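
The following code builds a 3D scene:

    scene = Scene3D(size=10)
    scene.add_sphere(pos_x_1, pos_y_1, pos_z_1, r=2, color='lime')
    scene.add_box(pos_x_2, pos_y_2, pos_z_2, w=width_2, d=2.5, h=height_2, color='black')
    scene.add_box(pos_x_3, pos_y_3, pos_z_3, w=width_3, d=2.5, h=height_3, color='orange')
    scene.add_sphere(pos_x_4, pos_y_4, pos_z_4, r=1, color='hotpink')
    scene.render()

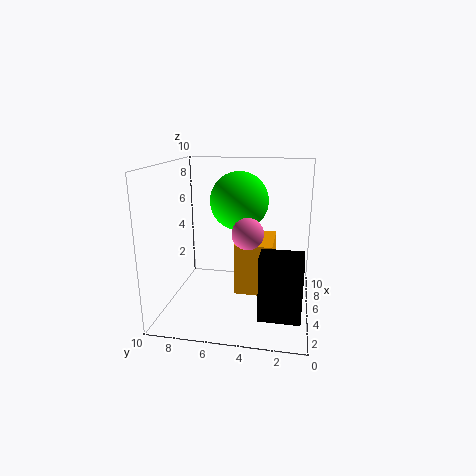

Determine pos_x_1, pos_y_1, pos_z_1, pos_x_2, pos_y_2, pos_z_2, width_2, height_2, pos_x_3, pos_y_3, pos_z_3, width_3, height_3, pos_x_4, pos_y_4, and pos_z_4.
pos_x_1 = 5.5, pos_y_1 = 5, pos_z_1 = 7.5, pos_x_2 = 0.5, pos_y_2 = 0.5, pos_z_2 = 1.5, width_2 = 1.5, height_2 = 4, pos_x_3 = 3.5, pos_y_3 = 2.5, pos_z_3 = 1.5, width_3 = 3.5, height_3 = 3.5, pos_x_4 = 3, pos_y_4 = 4, pos_z_4 = 6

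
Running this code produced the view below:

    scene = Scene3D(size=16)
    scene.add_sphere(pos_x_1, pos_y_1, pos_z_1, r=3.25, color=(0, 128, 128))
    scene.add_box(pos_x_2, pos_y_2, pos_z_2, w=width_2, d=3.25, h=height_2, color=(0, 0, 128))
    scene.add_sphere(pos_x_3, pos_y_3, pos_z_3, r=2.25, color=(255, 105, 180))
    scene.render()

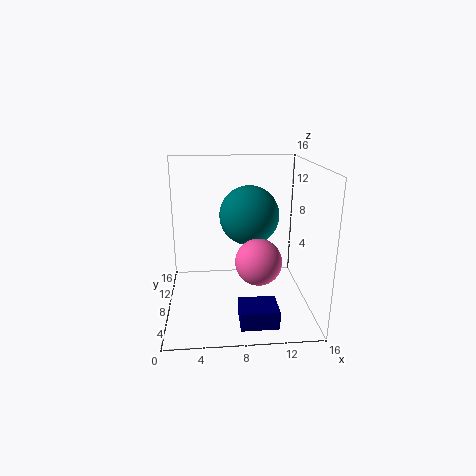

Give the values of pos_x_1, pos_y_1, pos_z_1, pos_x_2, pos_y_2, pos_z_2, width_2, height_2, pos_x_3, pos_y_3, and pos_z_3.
pos_x_1 = 9.25, pos_y_1 = 8.25, pos_z_1 = 10.5, pos_x_2 = 7.75, pos_y_2 = 1.75, pos_z_2 = 0.25, width_2 = 4, height_2 = 2, pos_x_3 = 9.5, pos_y_3 = 2.75, pos_z_3 = 7.5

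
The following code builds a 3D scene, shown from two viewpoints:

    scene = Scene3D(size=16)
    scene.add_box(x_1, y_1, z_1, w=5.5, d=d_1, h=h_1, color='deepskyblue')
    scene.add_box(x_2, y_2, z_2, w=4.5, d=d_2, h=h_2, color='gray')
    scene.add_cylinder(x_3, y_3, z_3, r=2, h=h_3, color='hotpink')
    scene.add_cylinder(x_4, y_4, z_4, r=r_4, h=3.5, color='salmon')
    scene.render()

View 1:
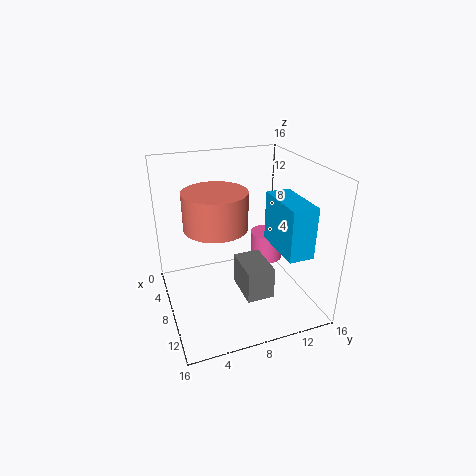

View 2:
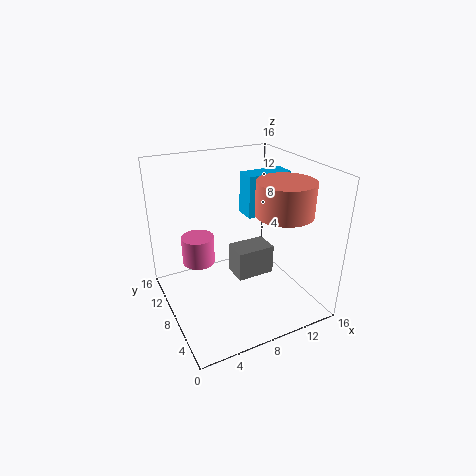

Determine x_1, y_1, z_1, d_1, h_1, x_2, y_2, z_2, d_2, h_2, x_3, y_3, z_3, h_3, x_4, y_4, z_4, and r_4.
x_1 = 10.5; y_1 = 10; z_1 = 9; d_1 = 2.5; h_1 = 5; x_2 = 8; y_2 = 7.5; z_2 = 2.5; d_2 = 3; h_2 = 3.5; x_3 = 5; y_3 = 13; z_3 = 3; h_3 = 3.5; x_4 = 11.5; y_4 = 4.5; z_4 = 11.5; r_4 = 3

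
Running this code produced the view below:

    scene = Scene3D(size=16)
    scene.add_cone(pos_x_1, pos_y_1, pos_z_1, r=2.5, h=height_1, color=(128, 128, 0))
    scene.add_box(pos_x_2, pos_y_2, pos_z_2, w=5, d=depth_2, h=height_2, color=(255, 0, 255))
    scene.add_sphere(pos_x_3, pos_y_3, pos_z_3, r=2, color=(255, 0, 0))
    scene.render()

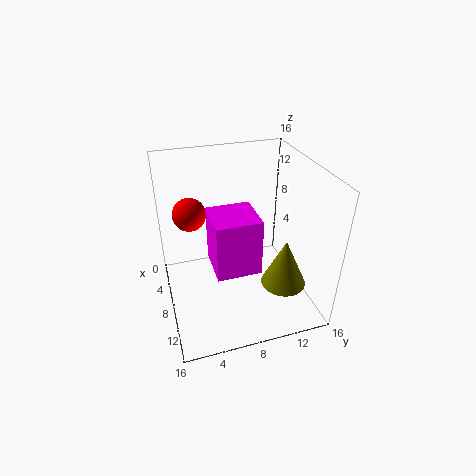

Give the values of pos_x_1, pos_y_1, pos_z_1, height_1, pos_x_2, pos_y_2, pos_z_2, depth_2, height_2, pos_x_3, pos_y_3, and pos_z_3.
pos_x_1 = 11
pos_y_1 = 12.5
pos_z_1 = 3
height_1 = 5.5
pos_x_2 = 5.5
pos_y_2 = 5
pos_z_2 = 4.5
depth_2 = 5
height_2 = 6.5
pos_x_3 = 3
pos_y_3 = 3.5
pos_z_3 = 9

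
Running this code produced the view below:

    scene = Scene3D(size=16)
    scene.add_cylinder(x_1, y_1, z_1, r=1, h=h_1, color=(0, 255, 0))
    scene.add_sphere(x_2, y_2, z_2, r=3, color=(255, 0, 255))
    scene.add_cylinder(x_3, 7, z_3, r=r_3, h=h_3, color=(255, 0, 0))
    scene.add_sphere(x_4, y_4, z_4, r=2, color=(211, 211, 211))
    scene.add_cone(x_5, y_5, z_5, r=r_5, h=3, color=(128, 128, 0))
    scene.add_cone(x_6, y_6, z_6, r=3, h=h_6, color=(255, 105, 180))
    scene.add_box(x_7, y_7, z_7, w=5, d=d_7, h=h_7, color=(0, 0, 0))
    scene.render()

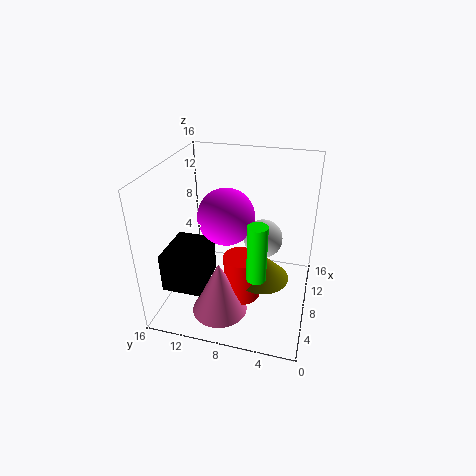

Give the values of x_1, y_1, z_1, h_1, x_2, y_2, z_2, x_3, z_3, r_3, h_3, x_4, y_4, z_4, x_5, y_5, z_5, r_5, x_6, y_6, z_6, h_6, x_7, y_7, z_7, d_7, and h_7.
x_1 = 4
y_1 = 5
z_1 = 6
h_1 = 6
x_2 = 7
y_2 = 9
z_2 = 11
x_3 = 6
z_3 = 2
r_3 = 2
h_3 = 5
x_4 = 7
y_4 = 5
z_4 = 9
x_5 = 7
y_5 = 5
z_5 = 4
r_5 = 3
x_6 = 4
y_6 = 9
z_6 = 1
h_6 = 6
x_7 = 1
y_7 = 10
z_7 = 5
d_7 = 4
h_7 = 4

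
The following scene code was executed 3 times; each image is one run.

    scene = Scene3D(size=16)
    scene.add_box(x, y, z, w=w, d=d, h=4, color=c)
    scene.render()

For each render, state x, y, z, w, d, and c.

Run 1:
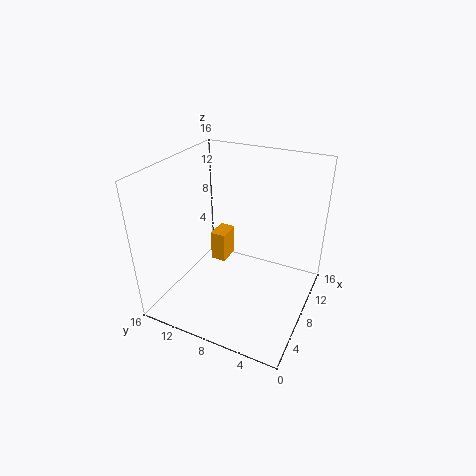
x = 12
y = 12
z = 1
w = 3
d = 2
c = 'orange'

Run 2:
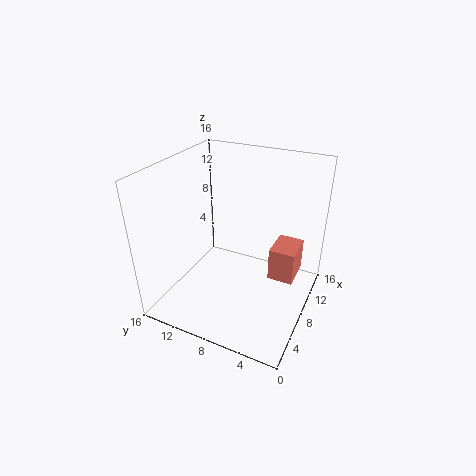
x = 10
y = 2
z = 2
w = 4
d = 3
c = 'salmon'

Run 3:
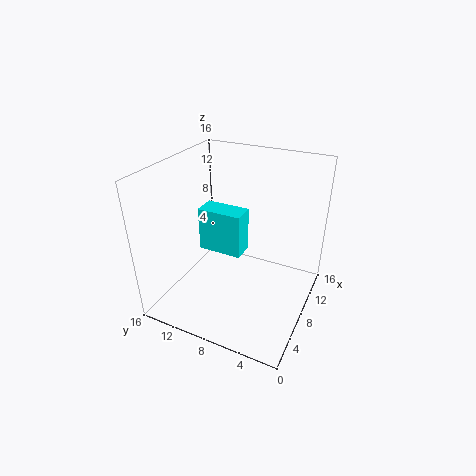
x = 2
y = 5
z = 10
w = 2
d = 4
c = 'cyan'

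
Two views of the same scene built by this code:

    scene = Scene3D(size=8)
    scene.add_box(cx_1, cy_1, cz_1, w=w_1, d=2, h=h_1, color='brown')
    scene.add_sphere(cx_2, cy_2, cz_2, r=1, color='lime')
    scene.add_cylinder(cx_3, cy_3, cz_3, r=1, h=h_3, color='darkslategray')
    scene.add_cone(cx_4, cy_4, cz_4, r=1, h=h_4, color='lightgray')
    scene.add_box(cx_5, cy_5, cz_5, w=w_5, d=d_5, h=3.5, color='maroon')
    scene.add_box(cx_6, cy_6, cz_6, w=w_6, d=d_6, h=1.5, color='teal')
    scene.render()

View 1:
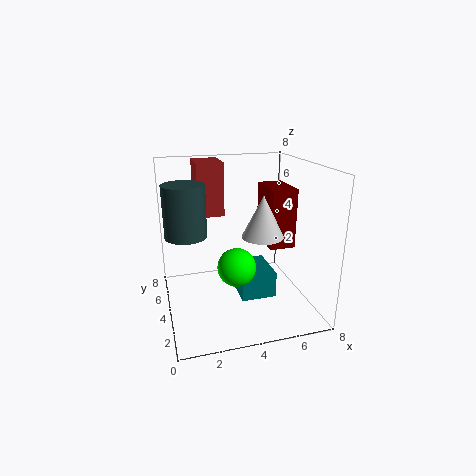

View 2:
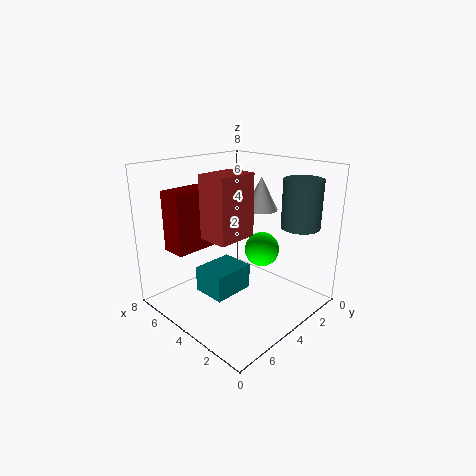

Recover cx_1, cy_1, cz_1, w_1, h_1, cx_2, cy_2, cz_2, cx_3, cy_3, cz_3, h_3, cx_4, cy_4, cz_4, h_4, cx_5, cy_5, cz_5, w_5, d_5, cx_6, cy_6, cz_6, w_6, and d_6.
cx_1 = 2
cy_1 = 5
cz_1 = 5
w_1 = 1.5
h_1 = 3
cx_2 = 3.5
cy_2 = 2.5
cz_2 = 3
cx_3 = 1
cy_3 = 2.5
cz_3 = 5
h_3 = 2.5
cx_4 = 4.5
cy_4 = 1.5
cz_4 = 5
h_4 = 2
cx_5 = 6
cy_5 = 4
cz_5 = 3
w_5 = 1.5
d_5 = 2.5
cx_6 = 4
cy_6 = 3
cz_6 = 0.5
w_6 = 2
d_6 = 2.5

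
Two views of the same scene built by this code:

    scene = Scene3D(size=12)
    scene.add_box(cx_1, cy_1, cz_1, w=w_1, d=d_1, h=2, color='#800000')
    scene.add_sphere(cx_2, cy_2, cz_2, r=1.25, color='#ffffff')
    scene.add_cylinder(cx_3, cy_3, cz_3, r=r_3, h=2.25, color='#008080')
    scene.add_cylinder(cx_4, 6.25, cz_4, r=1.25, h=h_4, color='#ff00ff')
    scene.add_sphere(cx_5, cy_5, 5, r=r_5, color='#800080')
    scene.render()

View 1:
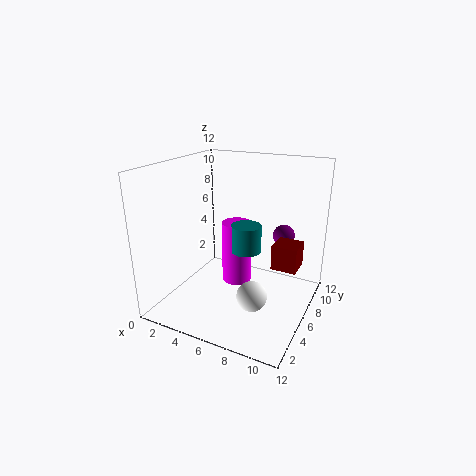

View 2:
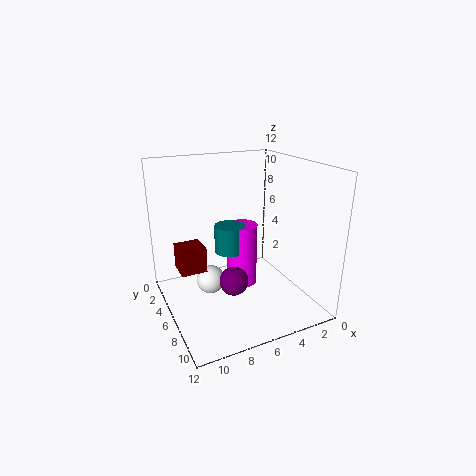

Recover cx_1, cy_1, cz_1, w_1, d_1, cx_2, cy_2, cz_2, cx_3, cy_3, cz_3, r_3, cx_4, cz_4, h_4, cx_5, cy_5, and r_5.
cx_1 = 9.25, cy_1 = 5.25, cz_1 = 4.25, w_1 = 2, d_1 = 2, cx_2 = 8, cy_2 = 4.5, cz_2 = 1.75, cx_3 = 6.75, cy_3 = 6, cz_3 = 5, r_3 = 1.25, cx_4 = 5.75, cz_4 = 2, h_4 = 5.25, cx_5 = 8.5, cy_5 = 10.5, r_5 = 1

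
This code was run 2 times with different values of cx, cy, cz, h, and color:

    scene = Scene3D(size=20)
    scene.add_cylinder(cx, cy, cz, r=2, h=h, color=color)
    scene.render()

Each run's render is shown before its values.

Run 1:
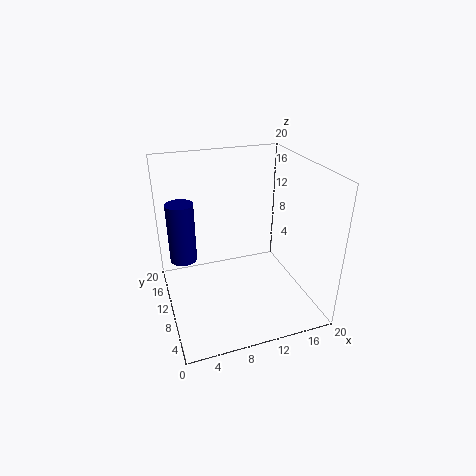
cx = 3; cy = 15; cz = 5; h = 9; color = 'navy'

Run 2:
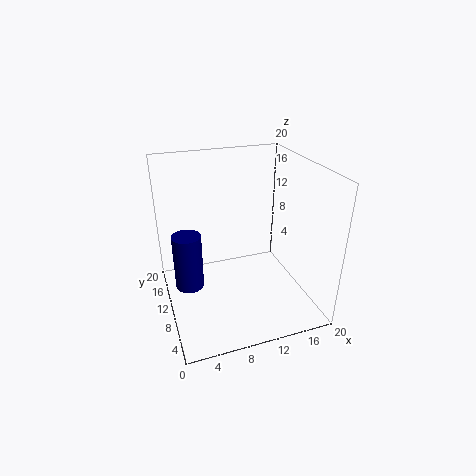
cx = 3; cy = 11; cz = 3; h = 8; color = 'navy'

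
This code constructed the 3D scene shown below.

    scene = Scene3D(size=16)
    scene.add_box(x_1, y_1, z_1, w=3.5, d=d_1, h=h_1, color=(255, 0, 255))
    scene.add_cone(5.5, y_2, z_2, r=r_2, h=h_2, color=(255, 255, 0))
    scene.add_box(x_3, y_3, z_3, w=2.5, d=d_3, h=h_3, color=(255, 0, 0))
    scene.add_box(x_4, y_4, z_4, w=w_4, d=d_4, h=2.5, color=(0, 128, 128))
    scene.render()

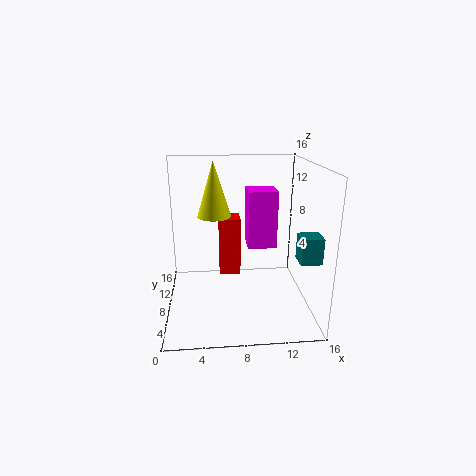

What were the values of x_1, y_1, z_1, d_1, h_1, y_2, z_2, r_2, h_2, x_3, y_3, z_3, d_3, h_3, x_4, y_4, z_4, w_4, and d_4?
x_1 = 9.5; y_1 = 10.5; z_1 = 5.5; d_1 = 3.5; h_1 = 7; y_2 = 11.5; z_2 = 9.5; r_2 = 2; h_2 = 6.5; x_3 = 6; y_3 = 10; z_3 = 2.5; d_3 = 2.5; h_3 = 7; x_4 = 13; y_4 = 0.5; z_4 = 8; w_4 = 2; d_4 = 2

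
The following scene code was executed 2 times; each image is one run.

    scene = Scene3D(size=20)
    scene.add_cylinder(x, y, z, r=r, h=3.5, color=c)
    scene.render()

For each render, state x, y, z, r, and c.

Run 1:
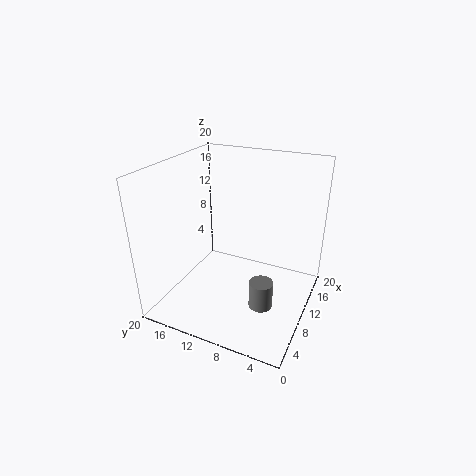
x = 5, y = 4.5, z = 4, r = 1.5, c = 'gray'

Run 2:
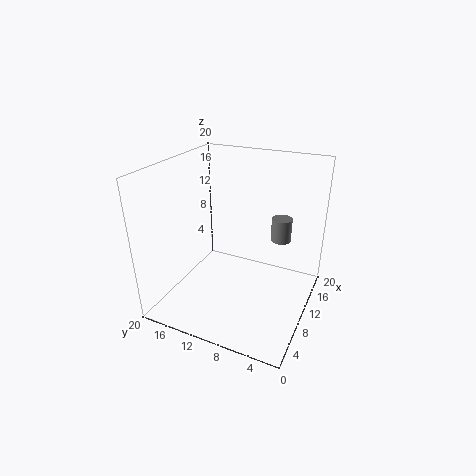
x = 15.5, y = 5.5, z = 8, r = 1.5, c = 'gray'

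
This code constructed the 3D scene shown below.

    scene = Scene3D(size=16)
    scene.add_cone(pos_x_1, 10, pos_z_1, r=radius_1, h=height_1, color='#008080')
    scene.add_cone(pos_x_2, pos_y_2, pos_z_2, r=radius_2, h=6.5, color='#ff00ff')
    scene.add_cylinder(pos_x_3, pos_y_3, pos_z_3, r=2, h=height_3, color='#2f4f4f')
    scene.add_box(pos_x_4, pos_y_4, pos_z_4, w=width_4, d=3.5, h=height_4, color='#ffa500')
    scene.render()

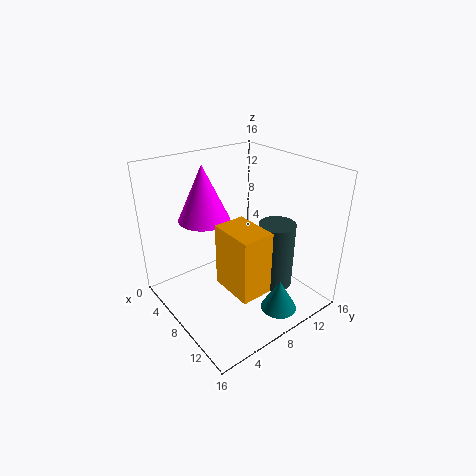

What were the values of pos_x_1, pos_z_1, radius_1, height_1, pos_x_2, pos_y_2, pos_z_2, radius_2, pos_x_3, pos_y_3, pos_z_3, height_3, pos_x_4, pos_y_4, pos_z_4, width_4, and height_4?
pos_x_1 = 13, pos_z_1 = 0.5, radius_1 = 2, height_1 = 3.5, pos_x_2 = 3.5, pos_y_2 = 6.5, pos_z_2 = 9, radius_2 = 3, pos_x_3 = 11, pos_y_3 = 11, pos_z_3 = 2.5, height_3 = 7.5, pos_x_4 = 8, pos_y_4 = 5, pos_z_4 = 3.5, width_4 = 5, height_4 = 7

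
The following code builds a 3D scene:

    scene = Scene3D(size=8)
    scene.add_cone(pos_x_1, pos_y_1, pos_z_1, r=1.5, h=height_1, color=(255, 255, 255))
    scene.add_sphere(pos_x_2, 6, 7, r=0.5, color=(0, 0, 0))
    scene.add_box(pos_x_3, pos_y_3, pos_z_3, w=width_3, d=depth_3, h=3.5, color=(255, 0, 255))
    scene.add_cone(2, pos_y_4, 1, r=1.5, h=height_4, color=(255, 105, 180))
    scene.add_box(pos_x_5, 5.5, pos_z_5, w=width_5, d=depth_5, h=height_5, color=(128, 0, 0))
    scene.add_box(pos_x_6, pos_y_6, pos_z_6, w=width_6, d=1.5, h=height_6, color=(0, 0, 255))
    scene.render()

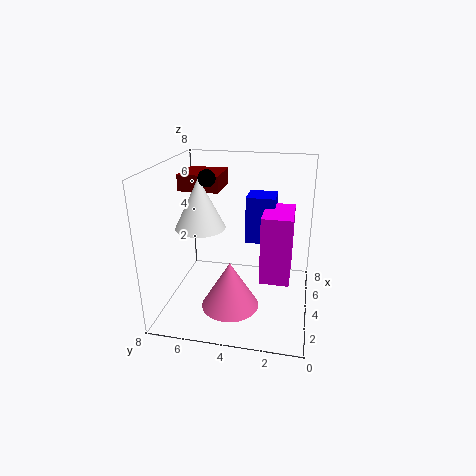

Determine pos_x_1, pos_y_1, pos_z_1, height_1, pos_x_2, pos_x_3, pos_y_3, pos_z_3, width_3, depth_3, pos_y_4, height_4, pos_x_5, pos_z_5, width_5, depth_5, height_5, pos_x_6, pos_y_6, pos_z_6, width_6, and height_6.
pos_x_1 = 5
pos_y_1 = 6.5
pos_z_1 = 4
height_1 = 3
pos_x_2 = 5
pos_x_3 = 2
pos_y_3 = 1
pos_z_3 = 2.5
width_3 = 2.5
depth_3 = 1.5
pos_y_4 = 4
height_4 = 2.5
pos_x_5 = 5.5
pos_z_5 = 6
width_5 = 2.5
depth_5 = 2.5
height_5 = 1
pos_x_6 = 3.5
pos_y_6 = 2
pos_z_6 = 4
width_6 = 1.5
height_6 = 2.5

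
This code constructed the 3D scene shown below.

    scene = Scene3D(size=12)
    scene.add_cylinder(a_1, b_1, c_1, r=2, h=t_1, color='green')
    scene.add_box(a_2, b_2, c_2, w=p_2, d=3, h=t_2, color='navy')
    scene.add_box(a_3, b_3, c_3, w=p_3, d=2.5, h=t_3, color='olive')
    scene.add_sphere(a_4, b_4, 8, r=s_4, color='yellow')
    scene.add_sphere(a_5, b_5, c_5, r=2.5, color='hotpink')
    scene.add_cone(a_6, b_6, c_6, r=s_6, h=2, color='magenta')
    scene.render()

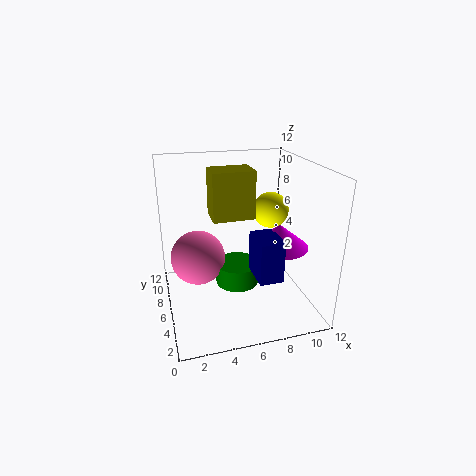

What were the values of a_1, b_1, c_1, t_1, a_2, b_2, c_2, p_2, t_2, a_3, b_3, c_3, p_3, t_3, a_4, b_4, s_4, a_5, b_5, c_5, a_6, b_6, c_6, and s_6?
a_1 = 6.5
b_1 = 8
c_1 = 0.5
t_1 = 2
a_2 = 7
b_2 = 3
c_2 = 3
p_2 = 2
t_2 = 3.5
a_3 = 4
b_3 = 6
c_3 = 7.5
p_3 = 3.5
t_3 = 4
a_4 = 9
b_4 = 6.5
s_4 = 1.5
a_5 = 3
b_5 = 9
c_5 = 3
a_6 = 9.5
b_6 = 5.5
c_6 = 5
s_6 = 2.5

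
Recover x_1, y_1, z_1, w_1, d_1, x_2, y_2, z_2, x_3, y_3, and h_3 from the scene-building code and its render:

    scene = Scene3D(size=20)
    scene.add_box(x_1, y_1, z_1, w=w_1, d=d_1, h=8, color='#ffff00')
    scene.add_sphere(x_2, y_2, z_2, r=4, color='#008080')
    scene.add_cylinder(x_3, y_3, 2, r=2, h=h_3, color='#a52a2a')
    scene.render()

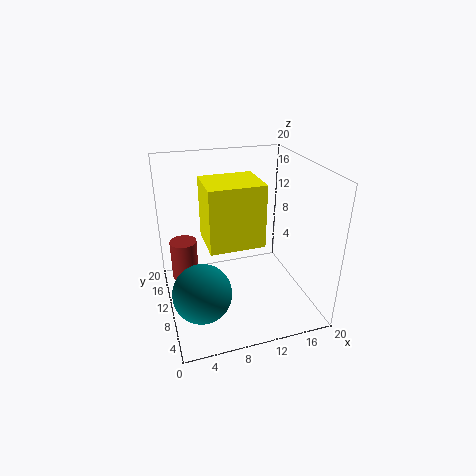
x_1 = 5; y_1 = 5; z_1 = 11; w_1 = 7; d_1 = 6; x_2 = 4; y_2 = 7; z_2 = 4; x_3 = 3; y_3 = 15; h_3 = 6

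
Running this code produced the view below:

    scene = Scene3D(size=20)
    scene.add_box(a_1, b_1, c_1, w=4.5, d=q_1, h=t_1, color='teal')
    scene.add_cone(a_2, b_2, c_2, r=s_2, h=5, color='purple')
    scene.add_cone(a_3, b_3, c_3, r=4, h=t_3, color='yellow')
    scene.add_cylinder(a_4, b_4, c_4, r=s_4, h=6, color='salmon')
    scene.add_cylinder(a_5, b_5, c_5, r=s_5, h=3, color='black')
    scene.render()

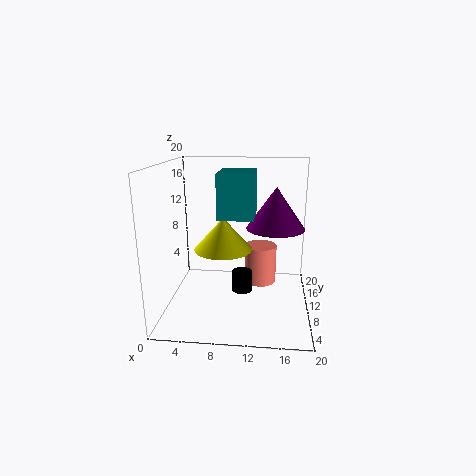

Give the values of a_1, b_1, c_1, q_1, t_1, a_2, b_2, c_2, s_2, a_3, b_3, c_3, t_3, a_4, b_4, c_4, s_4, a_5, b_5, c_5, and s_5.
a_1 = 8; b_1 = 4.5; c_1 = 14; q_1 = 5.5; t_1 = 5.5; a_2 = 15; b_2 = 5.5; c_2 = 13; s_2 = 3.5; a_3 = 8; b_3 = 9.5; c_3 = 8.5; t_3 = 4.5; a_4 = 13; b_4 = 15.5; c_4 = 1; s_4 = 2.5; a_5 = 10.5; b_5 = 11; c_5 = 1.5; s_5 = 1.5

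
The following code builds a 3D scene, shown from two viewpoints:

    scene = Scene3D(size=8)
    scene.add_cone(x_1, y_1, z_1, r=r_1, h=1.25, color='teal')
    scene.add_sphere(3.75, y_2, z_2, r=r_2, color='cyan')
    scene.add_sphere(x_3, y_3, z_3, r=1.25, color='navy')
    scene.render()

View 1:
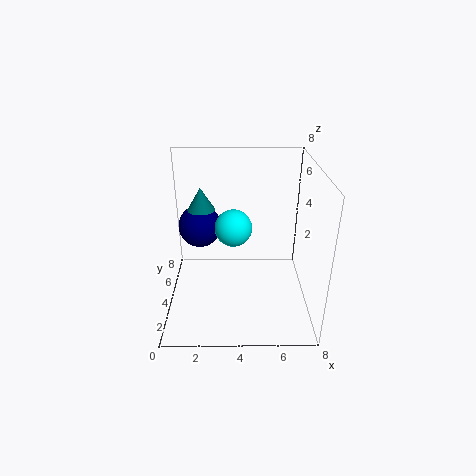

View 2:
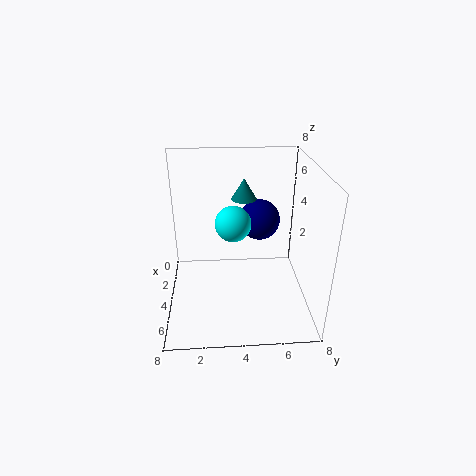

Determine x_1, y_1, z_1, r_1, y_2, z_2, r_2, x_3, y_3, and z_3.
x_1 = 2
y_1 = 4.5
z_1 = 5.5
r_1 = 0.75
y_2 = 3.75
z_2 = 4.75
r_2 = 1
x_3 = 1.75
y_3 = 5.5
z_3 = 4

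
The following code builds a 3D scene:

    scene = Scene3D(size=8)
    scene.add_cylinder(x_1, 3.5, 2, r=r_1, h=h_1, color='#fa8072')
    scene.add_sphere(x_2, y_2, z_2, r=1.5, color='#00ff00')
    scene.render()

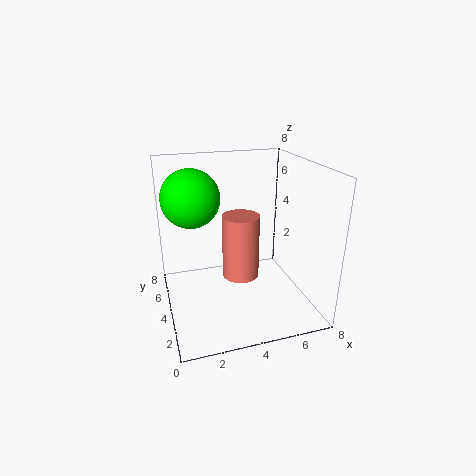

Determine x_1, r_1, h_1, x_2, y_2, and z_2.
x_1 = 4; r_1 = 1; h_1 = 3.5; x_2 = 1.5; y_2 = 4; z_2 = 6.5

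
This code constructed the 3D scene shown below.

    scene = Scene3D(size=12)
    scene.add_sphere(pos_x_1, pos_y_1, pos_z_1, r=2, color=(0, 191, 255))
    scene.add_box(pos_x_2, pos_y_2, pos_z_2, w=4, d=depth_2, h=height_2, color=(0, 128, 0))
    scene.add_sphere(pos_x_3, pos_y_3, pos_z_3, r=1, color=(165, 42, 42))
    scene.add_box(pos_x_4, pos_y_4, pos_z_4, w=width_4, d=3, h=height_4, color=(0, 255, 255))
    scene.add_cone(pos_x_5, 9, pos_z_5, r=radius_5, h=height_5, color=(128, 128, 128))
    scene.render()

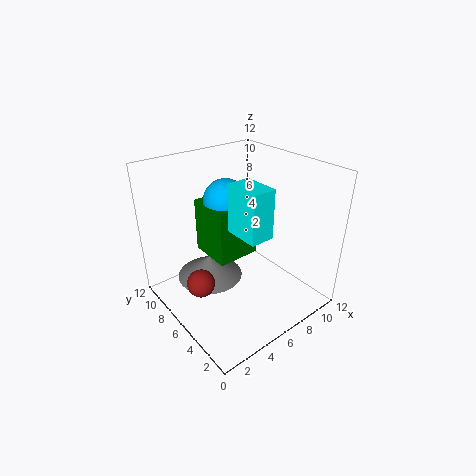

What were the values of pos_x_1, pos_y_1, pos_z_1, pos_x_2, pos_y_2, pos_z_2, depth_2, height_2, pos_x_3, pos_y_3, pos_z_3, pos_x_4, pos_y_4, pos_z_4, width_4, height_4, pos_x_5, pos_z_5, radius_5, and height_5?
pos_x_1 = 7, pos_y_1 = 9, pos_z_1 = 8, pos_x_2 = 5, pos_y_2 = 7, pos_z_2 = 3, depth_2 = 4, height_2 = 5, pos_x_3 = 1, pos_y_3 = 4, pos_z_3 = 5, pos_x_4 = 5, pos_y_4 = 3, pos_z_4 = 7, width_4 = 2, height_4 = 4, pos_x_5 = 5, pos_z_5 = 1, radius_5 = 3, height_5 = 2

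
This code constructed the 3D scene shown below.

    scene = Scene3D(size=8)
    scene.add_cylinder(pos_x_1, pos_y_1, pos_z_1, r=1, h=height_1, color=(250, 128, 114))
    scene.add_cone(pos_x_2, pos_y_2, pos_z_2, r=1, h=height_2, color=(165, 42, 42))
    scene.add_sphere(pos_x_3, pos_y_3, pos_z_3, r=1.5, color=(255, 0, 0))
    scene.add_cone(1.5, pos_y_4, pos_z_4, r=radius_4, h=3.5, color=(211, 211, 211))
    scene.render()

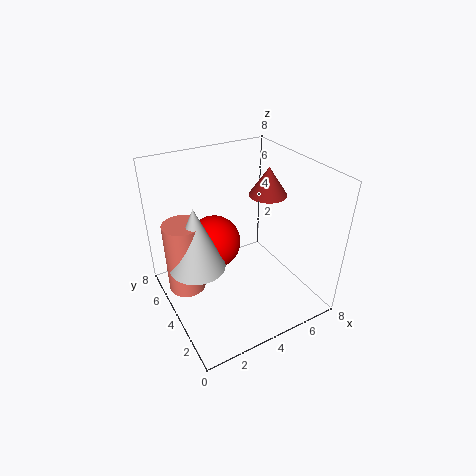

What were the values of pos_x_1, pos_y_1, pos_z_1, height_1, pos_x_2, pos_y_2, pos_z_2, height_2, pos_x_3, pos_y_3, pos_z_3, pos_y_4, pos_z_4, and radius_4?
pos_x_1 = 1, pos_y_1 = 4.5, pos_z_1 = 1.5, height_1 = 4, pos_x_2 = 5.5, pos_y_2 = 3.5, pos_z_2 = 6.5, height_2 = 1.5, pos_x_3 = 3, pos_y_3 = 5, pos_z_3 = 3.5, pos_y_4 = 4, pos_z_4 = 3, radius_4 = 1.5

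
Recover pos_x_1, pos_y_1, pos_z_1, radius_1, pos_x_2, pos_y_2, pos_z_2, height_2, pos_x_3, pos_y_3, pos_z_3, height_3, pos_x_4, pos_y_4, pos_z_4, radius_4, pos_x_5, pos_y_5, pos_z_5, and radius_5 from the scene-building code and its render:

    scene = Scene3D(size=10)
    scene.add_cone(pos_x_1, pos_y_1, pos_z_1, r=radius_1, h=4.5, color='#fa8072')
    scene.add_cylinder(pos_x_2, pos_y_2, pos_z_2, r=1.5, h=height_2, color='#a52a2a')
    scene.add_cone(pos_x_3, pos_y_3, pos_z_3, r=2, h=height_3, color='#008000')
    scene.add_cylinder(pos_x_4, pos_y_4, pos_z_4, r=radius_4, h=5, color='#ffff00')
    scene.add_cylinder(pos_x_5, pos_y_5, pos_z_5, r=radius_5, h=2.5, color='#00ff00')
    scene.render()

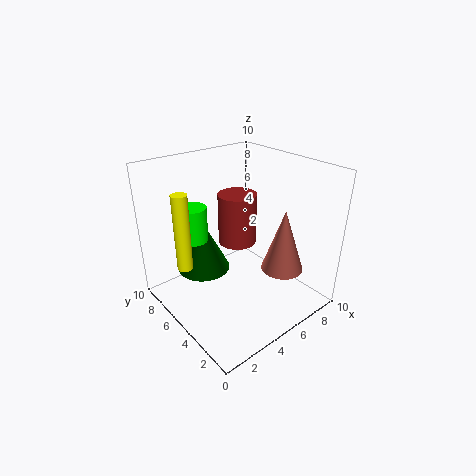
pos_x_1 = 7.5; pos_y_1 = 3; pos_z_1 = 2.5; radius_1 = 1.5; pos_x_2 = 7; pos_y_2 = 7.5; pos_z_2 = 3; height_2 = 4; pos_x_3 = 4; pos_y_3 = 8; pos_z_3 = 1.5; height_3 = 4; pos_x_4 = 1; pos_y_4 = 5.5; pos_z_4 = 4; radius_4 = 0.5; pos_x_5 = 3; pos_y_5 = 7.5; pos_z_5 = 4.5; radius_5 = 1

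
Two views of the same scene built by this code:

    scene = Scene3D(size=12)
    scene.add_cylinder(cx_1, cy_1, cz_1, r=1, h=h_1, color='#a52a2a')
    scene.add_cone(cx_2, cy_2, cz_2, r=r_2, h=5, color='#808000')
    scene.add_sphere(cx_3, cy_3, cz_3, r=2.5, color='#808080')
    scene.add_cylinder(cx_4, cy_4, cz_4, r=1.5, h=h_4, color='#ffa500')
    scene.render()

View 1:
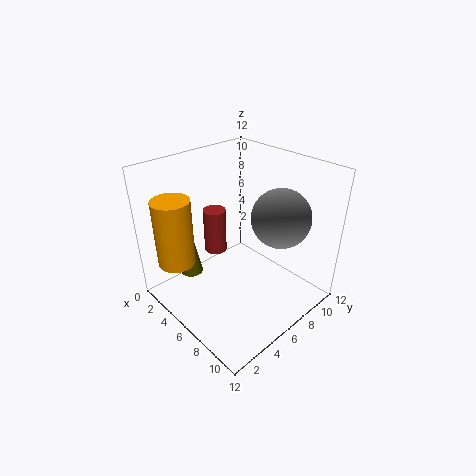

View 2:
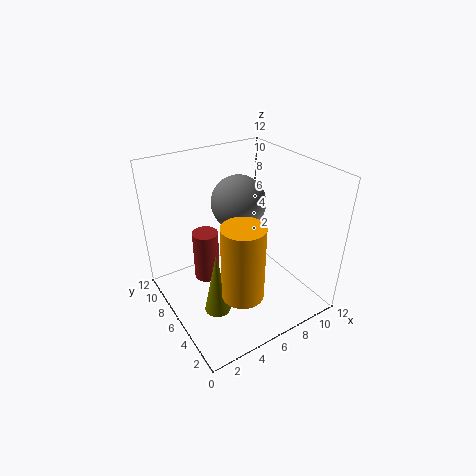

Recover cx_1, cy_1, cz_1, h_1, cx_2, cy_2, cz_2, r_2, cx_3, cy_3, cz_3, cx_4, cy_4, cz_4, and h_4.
cx_1 = 3, cy_1 = 6, cz_1 = 3.5, h_1 = 4, cx_2 = 2.5, cy_2 = 3.5, cz_2 = 2, r_2 = 1, cx_3 = 8, cy_3 = 9, cz_3 = 7.5, cx_4 = 3.5, cy_4 = 1.5, cz_4 = 4.5, h_4 = 5.5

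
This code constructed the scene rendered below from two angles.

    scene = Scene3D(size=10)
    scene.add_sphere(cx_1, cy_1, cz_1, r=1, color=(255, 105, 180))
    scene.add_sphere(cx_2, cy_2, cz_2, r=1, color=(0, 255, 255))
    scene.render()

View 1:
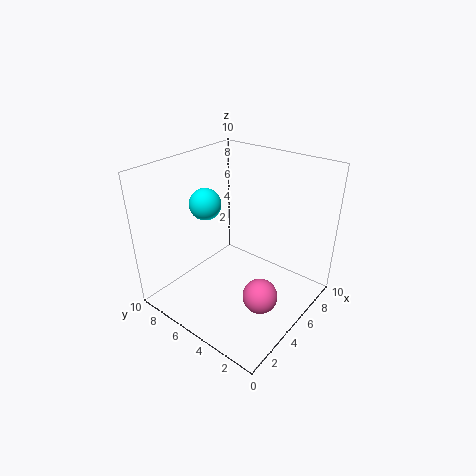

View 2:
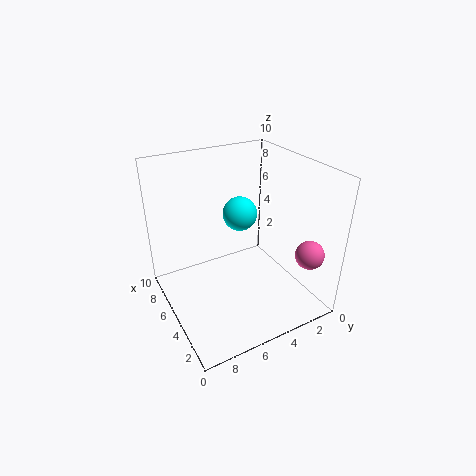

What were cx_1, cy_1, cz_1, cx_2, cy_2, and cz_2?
cx_1 = 2
cy_1 = 1
cz_1 = 4
cx_2 = 3
cy_2 = 6
cz_2 = 8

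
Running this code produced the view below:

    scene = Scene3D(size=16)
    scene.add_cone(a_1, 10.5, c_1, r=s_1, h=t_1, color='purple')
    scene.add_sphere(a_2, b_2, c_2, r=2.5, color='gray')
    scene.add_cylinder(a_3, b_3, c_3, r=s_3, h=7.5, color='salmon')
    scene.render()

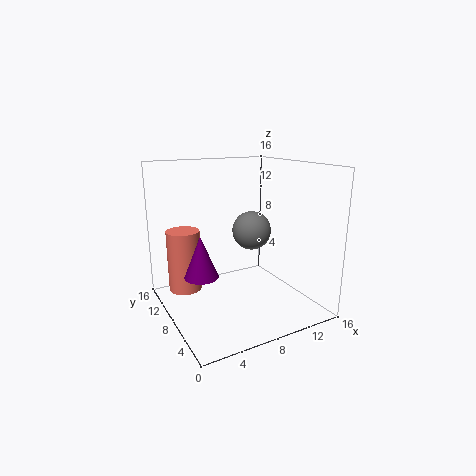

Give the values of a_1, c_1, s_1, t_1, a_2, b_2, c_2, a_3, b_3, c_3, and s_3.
a_1 = 4.5, c_1 = 3, s_1 = 2, t_1 = 5, a_2 = 12.5, b_2 = 12.5, c_2 = 7, a_3 = 3.5, b_3 = 13.5, c_3 = 0.5, s_3 = 2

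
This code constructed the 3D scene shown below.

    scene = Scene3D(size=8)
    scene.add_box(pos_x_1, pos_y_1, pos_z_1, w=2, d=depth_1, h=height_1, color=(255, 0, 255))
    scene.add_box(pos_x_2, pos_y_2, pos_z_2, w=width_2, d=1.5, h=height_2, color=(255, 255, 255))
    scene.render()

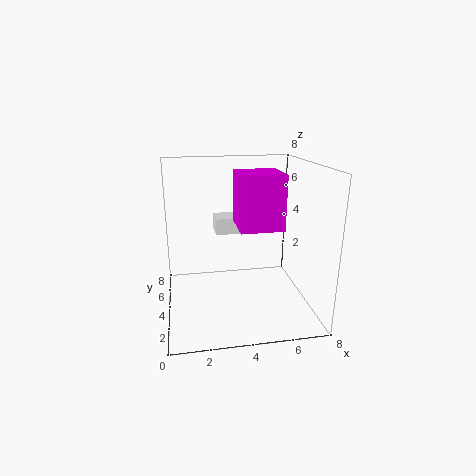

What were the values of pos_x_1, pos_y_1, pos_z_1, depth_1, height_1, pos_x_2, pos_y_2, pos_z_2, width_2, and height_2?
pos_x_1 = 3.5, pos_y_1 = 0.5, pos_z_1 = 5.5, depth_1 = 2, height_1 = 2.5, pos_x_2 = 3, pos_y_2 = 6, pos_z_2 = 3.5, width_2 = 2, height_2 = 1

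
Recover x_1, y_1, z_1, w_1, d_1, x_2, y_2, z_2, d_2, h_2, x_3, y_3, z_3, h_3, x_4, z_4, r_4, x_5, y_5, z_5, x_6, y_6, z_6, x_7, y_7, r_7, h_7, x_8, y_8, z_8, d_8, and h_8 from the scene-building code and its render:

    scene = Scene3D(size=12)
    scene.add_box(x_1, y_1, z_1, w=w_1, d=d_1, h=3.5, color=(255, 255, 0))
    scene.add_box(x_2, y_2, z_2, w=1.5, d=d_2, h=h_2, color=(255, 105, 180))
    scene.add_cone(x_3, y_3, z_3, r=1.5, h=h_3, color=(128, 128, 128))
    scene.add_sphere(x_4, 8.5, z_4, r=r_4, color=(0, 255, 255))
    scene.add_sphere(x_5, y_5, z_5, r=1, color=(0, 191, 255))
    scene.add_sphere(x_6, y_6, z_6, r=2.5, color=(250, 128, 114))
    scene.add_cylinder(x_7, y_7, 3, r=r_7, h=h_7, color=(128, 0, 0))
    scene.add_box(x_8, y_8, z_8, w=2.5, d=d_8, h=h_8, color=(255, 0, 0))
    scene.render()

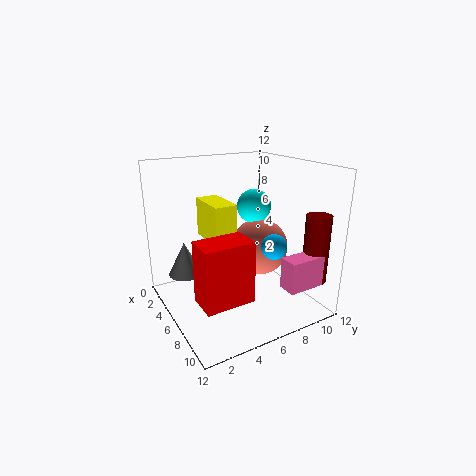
x_1 = 1
y_1 = 4.5
z_1 = 5
w_1 = 4
d_1 = 2
x_2 = 10
y_2 = 7.5
z_2 = 3
d_2 = 3
h_2 = 2.5
x_3 = 2.5
y_3 = 2.5
z_3 = 2
h_3 = 3
x_4 = 4.5
z_4 = 8
r_4 = 1.5
x_5 = 9
y_5 = 7.5
z_5 = 6
x_6 = 5.5
y_6 = 8.5
z_6 = 4.5
x_7 = 10.5
y_7 = 10.5
r_7 = 1
h_7 = 5.5
x_8 = 7
y_8 = 1.5
z_8 = 2
d_8 = 4
h_8 = 5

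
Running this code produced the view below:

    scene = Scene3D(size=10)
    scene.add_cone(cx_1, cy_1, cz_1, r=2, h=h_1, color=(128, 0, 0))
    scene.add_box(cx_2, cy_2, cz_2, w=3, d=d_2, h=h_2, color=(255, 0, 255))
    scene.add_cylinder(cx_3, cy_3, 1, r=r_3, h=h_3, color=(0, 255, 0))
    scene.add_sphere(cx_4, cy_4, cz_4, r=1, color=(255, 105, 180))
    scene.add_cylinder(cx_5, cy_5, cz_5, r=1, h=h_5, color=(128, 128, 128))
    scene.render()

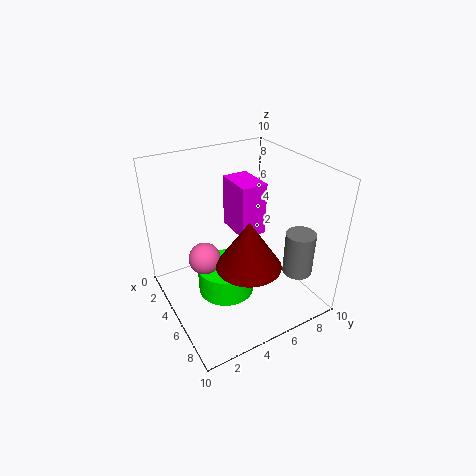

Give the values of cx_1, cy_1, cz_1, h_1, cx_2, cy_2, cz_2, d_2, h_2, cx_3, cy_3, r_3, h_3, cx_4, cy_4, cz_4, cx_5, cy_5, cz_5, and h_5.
cx_1 = 8; cy_1 = 4; cz_1 = 5; h_1 = 3; cx_2 = 1; cy_2 = 6; cz_2 = 4; d_2 = 2; h_2 = 4; cx_3 = 5; cy_3 = 4; r_3 = 2; h_3 = 2; cx_4 = 6; cy_4 = 2; cz_4 = 5; cx_5 = 8; cy_5 = 8; cz_5 = 3; h_5 = 3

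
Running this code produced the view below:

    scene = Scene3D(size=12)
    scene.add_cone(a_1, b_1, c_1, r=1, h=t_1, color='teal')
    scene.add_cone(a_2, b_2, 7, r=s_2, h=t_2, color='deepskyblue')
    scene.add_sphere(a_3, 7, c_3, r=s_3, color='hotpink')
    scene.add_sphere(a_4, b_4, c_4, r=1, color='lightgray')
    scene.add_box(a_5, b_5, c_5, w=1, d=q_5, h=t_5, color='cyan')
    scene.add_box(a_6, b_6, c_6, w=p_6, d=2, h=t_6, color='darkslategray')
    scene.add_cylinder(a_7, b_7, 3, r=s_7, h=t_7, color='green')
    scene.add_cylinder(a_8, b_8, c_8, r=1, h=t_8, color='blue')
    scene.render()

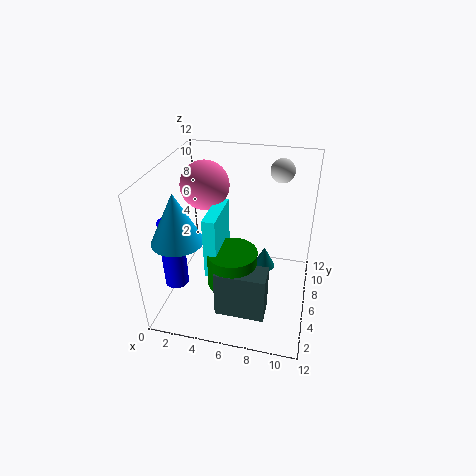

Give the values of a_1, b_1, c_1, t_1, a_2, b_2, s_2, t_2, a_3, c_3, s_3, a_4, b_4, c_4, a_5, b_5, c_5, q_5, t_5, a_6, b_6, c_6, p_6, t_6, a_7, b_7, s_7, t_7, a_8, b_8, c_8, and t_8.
a_1 = 8, b_1 = 8, c_1 = 2, t_1 = 2, a_2 = 2, b_2 = 3, s_2 = 2, t_2 = 4, a_3 = 3, c_3 = 10, s_3 = 2, a_4 = 9, b_4 = 9, c_4 = 11, a_5 = 4, b_5 = 3, c_5 = 4, q_5 = 4, t_5 = 5, a_6 = 5, b_6 = 2, c_6 = 1, p_6 = 4, t_6 = 4, a_7 = 6, b_7 = 4, s_7 = 2, t_7 = 3, a_8 = 1, b_8 = 4, c_8 = 2, t_8 = 6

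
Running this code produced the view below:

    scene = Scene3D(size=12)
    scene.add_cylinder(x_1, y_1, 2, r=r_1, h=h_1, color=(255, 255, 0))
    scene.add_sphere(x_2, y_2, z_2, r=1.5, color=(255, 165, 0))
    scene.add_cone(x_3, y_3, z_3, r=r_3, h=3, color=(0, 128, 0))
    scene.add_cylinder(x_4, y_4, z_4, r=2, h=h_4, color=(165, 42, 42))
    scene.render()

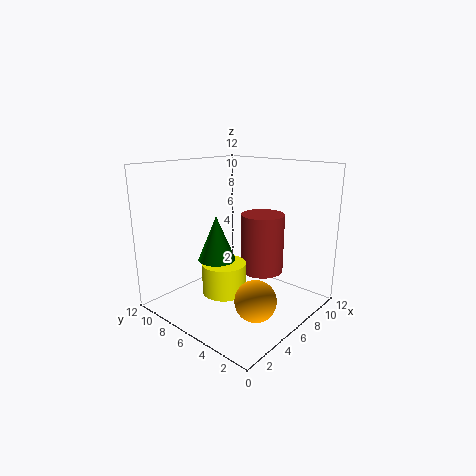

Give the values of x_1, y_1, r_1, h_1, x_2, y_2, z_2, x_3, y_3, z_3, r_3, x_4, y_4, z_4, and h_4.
x_1 = 4, y_1 = 5.75, r_1 = 1.75, h_1 = 2.5, x_2 = 3, y_2 = 1.75, z_2 = 3, x_3 = 1.25, y_3 = 3.75, z_3 = 6.25, r_3 = 1.25, x_4 = 9.75, y_4 = 6.25, z_4 = 1.75, h_4 = 5.5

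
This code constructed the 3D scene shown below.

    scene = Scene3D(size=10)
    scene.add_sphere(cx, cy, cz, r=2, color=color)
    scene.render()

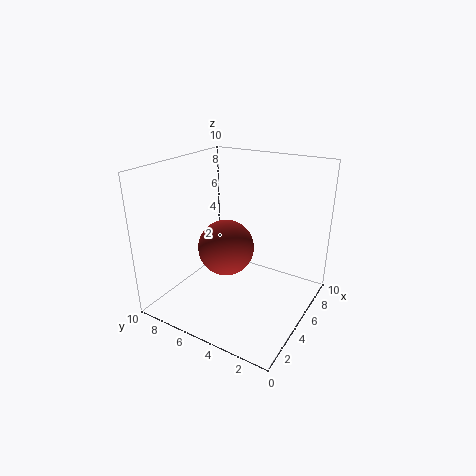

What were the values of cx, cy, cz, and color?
cx = 5
cy = 6
cz = 4
color = 'brown'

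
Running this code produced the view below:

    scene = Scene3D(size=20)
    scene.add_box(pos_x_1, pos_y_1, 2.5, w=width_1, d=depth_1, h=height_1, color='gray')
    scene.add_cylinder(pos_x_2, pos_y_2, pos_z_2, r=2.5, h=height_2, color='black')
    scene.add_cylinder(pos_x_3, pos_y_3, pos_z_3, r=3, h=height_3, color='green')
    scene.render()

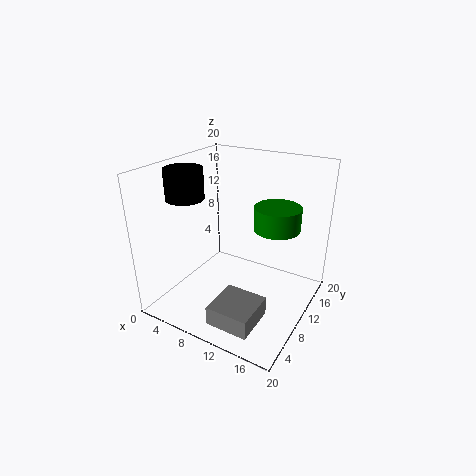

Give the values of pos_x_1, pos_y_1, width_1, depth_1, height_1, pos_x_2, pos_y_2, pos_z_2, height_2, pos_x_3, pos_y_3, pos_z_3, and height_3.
pos_x_1 = 11; pos_y_1 = 0.5; width_1 = 5.5; depth_1 = 5.5; height_1 = 2.5; pos_x_2 = 4.5; pos_y_2 = 6; pos_z_2 = 16; height_2 = 4; pos_x_3 = 15.5; pos_y_3 = 10.5; pos_z_3 = 12.5; height_3 = 3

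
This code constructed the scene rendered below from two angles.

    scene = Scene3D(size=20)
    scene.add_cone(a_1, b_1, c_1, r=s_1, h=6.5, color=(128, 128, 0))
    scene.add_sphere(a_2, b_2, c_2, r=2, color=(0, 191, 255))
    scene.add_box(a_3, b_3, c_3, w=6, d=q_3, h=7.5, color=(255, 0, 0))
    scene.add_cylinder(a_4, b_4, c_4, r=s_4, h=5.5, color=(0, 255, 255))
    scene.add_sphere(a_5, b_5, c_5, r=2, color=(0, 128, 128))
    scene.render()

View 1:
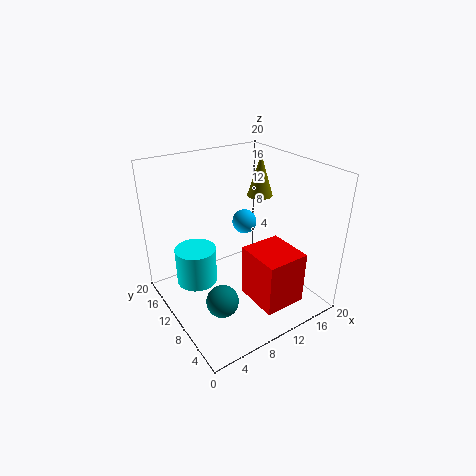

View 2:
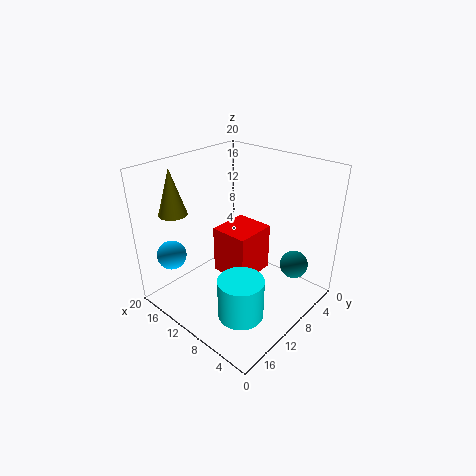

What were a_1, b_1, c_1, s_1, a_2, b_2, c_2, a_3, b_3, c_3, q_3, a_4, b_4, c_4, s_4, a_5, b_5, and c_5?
a_1 = 17.5; b_1 = 15; c_1 = 13; s_1 = 2; a_2 = 16; b_2 = 17; c_2 = 8; a_3 = 10; b_3 = 2.5; c_3 = 1.5; q_3 = 6.5; a_4 = 5.5; b_4 = 14.5; c_4 = 2; s_4 = 3; a_5 = 4; b_5 = 4.5; c_5 = 5.5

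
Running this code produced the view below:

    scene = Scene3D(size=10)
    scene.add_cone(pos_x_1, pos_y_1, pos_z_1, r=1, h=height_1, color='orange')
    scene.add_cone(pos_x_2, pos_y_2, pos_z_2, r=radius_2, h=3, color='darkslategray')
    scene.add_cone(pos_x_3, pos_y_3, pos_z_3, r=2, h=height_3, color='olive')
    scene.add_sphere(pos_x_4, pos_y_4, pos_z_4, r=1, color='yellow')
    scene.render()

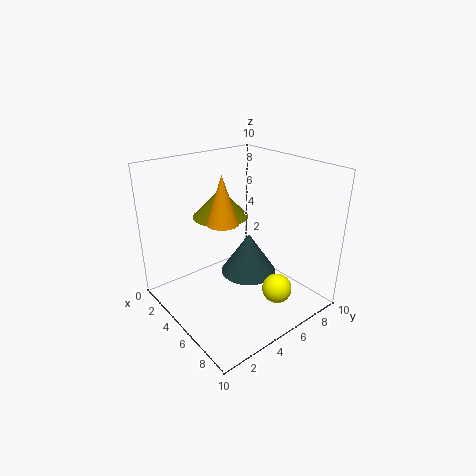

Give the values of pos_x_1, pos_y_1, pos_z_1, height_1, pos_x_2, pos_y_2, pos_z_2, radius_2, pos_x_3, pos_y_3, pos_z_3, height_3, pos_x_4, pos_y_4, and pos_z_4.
pos_x_1 = 6; pos_y_1 = 3; pos_z_1 = 7; height_1 = 3; pos_x_2 = 5; pos_y_2 = 6; pos_z_2 = 2; radius_2 = 2; pos_x_3 = 3; pos_y_3 = 5; pos_z_3 = 6; height_3 = 2; pos_x_4 = 8; pos_y_4 = 6; pos_z_4 = 2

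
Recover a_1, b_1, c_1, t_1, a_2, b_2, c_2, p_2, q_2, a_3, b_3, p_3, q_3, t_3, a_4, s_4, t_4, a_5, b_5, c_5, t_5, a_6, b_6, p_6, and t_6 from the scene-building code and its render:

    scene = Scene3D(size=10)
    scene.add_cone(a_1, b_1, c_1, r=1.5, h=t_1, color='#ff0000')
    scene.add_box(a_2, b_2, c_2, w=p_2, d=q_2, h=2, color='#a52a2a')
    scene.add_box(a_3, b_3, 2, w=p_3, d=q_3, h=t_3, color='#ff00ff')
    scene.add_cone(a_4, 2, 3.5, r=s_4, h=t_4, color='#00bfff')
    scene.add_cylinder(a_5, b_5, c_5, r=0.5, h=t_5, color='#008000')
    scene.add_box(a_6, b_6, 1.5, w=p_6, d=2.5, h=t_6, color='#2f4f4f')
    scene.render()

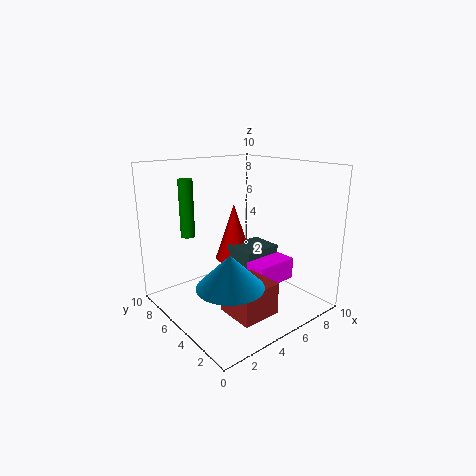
a_1 = 7, b_1 = 8, c_1 = 2, t_1 = 4.5, a_2 = 2, b_2 = 0.5, c_2 = 1.5, p_2 = 2.5, q_2 = 2.5, a_3 = 5, b_3 = 2.5, p_3 = 3, q_3 = 1.5, t_3 = 1.5, a_4 = 2, s_4 = 2, t_4 = 2, a_5 = 2.5, b_5 = 7.5, c_5 = 5, t_5 = 4, a_6 = 6, b_6 = 5, p_6 = 3, t_6 = 2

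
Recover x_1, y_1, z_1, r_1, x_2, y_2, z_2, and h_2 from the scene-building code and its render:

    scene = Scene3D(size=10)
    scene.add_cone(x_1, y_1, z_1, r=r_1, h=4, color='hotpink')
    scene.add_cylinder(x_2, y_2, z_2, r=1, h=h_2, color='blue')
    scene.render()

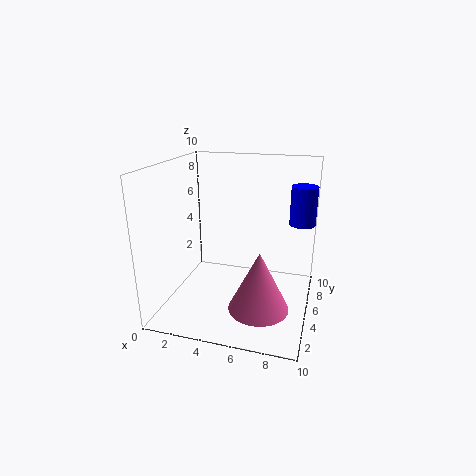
x_1 = 7
y_1 = 3
z_1 = 1
r_1 = 2
x_2 = 9
y_2 = 9
z_2 = 5
h_2 = 3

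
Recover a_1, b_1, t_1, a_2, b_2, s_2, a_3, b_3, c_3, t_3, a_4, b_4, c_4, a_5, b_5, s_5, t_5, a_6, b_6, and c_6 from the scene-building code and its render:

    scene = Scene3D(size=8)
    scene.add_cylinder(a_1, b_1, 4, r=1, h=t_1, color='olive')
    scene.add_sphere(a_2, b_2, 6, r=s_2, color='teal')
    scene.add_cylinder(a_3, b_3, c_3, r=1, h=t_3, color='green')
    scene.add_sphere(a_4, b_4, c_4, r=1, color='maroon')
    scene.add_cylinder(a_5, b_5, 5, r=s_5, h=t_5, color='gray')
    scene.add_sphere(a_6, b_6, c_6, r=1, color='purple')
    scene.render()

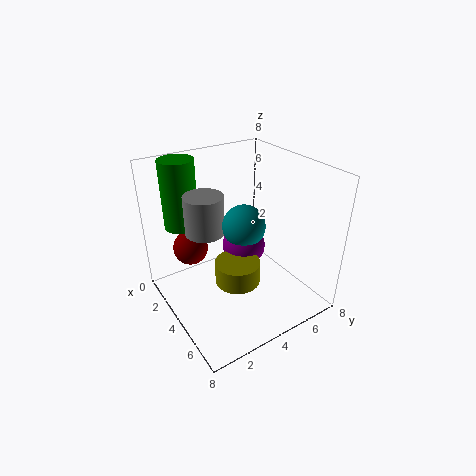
a_1 = 7, b_1 = 2, t_1 = 1, a_2 = 6, b_2 = 3, s_2 = 1, a_3 = 1, b_3 = 2, c_3 = 4, t_3 = 4, a_4 = 2, b_4 = 2, c_4 = 3, a_5 = 4, b_5 = 2, s_5 = 1, t_5 = 2, a_6 = 6, b_6 = 3, c_6 = 5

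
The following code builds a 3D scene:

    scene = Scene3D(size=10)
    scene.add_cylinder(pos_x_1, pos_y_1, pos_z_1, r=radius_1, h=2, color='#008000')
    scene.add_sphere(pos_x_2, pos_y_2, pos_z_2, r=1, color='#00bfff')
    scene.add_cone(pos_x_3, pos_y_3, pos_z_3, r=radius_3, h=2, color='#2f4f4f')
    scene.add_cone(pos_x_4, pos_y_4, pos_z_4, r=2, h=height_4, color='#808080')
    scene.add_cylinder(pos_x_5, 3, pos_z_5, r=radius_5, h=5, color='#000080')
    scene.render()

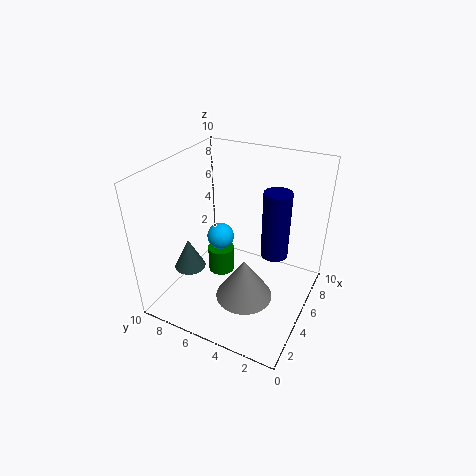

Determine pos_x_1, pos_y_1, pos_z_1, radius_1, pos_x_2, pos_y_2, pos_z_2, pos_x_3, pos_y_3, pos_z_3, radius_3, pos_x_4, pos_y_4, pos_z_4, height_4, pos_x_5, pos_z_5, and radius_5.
pos_x_1 = 6; pos_y_1 = 7; pos_z_1 = 1; radius_1 = 1; pos_x_2 = 6; pos_y_2 = 7; pos_z_2 = 4; pos_x_3 = 2; pos_y_3 = 7; pos_z_3 = 4; radius_3 = 1; pos_x_4 = 4; pos_y_4 = 4; pos_z_4 = 1; height_4 = 3; pos_x_5 = 7; pos_z_5 = 3; radius_5 = 1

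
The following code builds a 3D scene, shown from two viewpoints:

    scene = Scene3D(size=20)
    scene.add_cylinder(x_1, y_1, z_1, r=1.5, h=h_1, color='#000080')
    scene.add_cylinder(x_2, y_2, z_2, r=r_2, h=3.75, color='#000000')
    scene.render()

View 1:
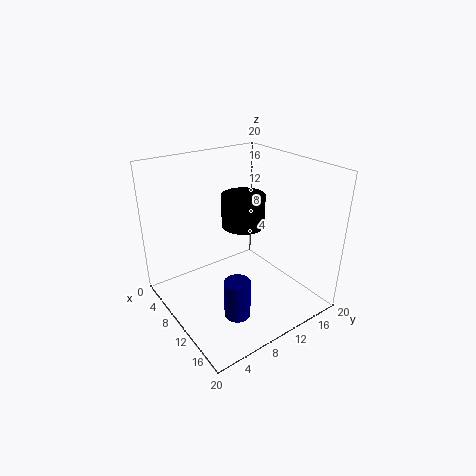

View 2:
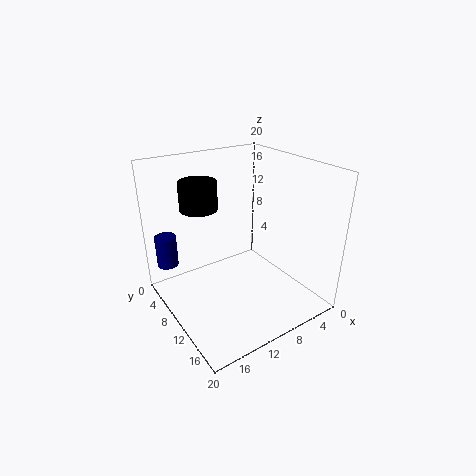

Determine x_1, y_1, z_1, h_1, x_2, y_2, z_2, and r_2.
x_1 = 18.25
y_1 = 4
z_1 = 5.5
h_1 = 4.5
x_2 = 14.5
y_2 = 7.5
z_2 = 14.5
r_2 = 2.5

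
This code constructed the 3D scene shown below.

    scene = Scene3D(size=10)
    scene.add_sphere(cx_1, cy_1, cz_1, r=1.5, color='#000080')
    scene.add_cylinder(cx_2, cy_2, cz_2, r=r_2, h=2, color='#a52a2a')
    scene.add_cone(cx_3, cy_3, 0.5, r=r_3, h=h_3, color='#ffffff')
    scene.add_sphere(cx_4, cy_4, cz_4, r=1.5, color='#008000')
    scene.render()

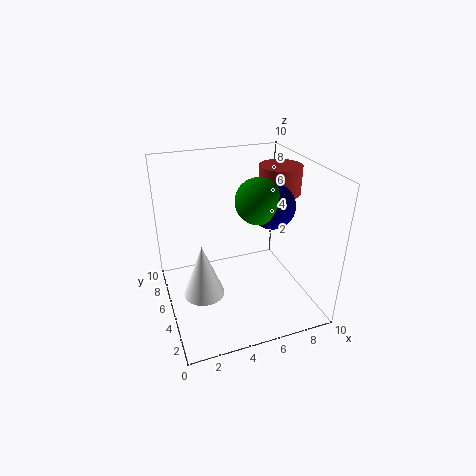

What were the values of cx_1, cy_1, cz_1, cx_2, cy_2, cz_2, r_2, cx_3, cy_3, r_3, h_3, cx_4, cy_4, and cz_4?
cx_1 = 7
cy_1 = 4
cz_1 = 7.5
cx_2 = 8.5
cy_2 = 6
cz_2 = 7.5
r_2 = 1.5
cx_3 = 2.5
cy_3 = 5.5
r_3 = 1.5
h_3 = 4
cx_4 = 6
cy_4 = 4
cz_4 = 8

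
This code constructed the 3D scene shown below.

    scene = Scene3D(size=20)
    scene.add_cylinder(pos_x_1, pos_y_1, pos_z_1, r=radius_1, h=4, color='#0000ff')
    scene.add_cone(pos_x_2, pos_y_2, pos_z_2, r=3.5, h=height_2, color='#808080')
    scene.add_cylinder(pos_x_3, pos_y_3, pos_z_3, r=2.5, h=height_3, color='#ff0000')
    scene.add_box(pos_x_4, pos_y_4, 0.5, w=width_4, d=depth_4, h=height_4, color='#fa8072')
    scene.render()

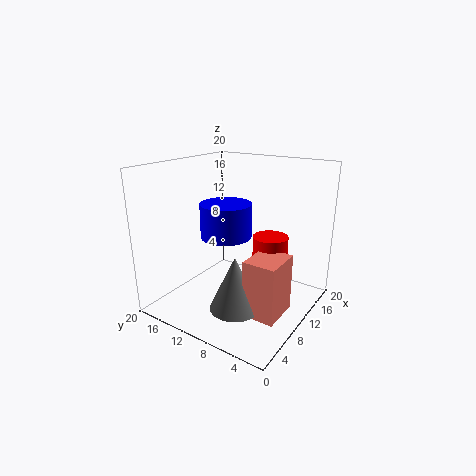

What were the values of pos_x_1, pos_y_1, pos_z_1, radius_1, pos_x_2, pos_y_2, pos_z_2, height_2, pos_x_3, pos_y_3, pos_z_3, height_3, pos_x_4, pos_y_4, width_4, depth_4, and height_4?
pos_x_1 = 4.5, pos_y_1 = 8, pos_z_1 = 12.5, radius_1 = 3, pos_x_2 = 7, pos_y_2 = 8.5, pos_z_2 = 1, height_2 = 7.5, pos_x_3 = 13, pos_y_3 = 6.5, pos_z_3 = 6, height_3 = 4, pos_x_4 = 6.5, pos_y_4 = 2.5, width_4 = 5.5, depth_4 = 4.5, height_4 = 8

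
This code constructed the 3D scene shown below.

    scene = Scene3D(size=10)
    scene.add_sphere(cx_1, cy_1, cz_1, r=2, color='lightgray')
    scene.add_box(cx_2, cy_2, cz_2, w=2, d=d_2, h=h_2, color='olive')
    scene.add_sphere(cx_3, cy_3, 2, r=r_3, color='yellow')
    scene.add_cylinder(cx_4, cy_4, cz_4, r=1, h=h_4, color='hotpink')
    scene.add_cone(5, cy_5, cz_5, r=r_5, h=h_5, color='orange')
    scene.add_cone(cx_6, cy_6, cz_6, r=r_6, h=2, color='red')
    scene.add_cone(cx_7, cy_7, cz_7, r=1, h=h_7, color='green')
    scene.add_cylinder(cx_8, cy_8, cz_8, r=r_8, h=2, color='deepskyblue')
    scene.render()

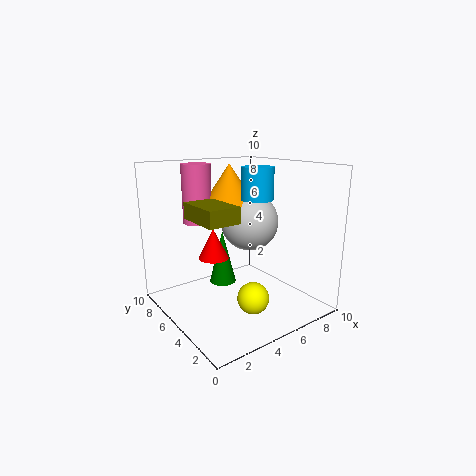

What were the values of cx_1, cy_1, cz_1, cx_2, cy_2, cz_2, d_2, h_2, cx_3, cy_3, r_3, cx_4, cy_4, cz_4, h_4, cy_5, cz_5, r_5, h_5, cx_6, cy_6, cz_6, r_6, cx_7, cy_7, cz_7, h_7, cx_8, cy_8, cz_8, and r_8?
cx_1 = 6
cy_1 = 5
cz_1 = 6
cx_2 = 1
cy_2 = 2
cz_2 = 7
d_2 = 3
h_2 = 1
cx_3 = 4
cy_3 = 2
r_3 = 1
cx_4 = 3
cy_4 = 7
cz_4 = 6
h_4 = 4
cy_5 = 6
cz_5 = 7
r_5 = 2
h_5 = 3
cx_6 = 3
cy_6 = 5
cz_6 = 4
r_6 = 1
cx_7 = 5
cy_7 = 7
cz_7 = 1
h_7 = 4
cx_8 = 5
cy_8 = 3
cz_8 = 8
r_8 = 1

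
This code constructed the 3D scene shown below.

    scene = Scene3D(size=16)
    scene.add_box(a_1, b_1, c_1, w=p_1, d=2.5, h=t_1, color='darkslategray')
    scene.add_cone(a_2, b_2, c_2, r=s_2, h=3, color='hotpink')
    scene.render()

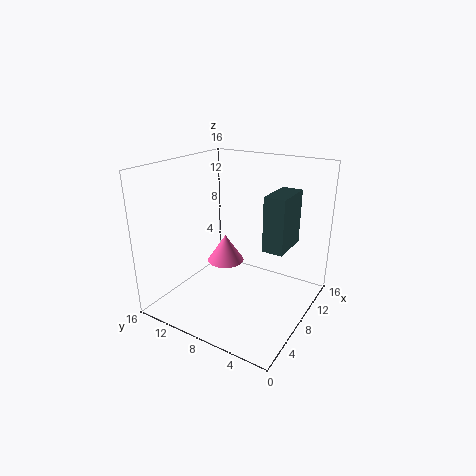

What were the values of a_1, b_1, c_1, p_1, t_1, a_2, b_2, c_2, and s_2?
a_1 = 10
b_1 = 3.5
c_1 = 6
p_1 = 5
t_1 = 6.5
a_2 = 7
b_2 = 9
c_2 = 5.5
s_2 = 2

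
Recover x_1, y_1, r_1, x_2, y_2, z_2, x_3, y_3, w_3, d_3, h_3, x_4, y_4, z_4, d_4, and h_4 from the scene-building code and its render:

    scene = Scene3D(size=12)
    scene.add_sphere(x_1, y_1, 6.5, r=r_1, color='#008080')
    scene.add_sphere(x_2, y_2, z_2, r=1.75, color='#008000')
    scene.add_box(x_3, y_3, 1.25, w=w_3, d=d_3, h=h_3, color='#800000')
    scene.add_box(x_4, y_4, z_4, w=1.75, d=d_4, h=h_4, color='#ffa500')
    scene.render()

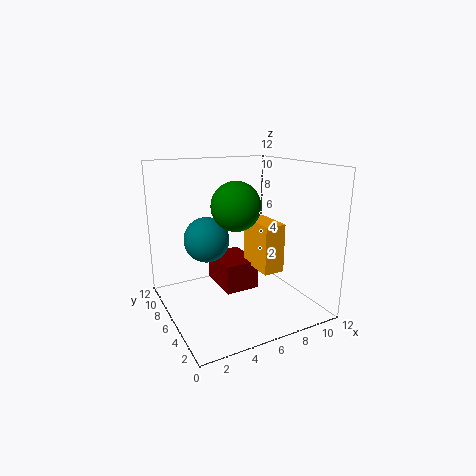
x_1 = 3; y_1 = 5.5; r_1 = 1.75; x_2 = 4.25; y_2 = 3; z_2 = 9.5; x_3 = 4.75; y_3 = 5.5; w_3 = 3; d_3 = 4; h_3 = 2.5; x_4 = 7; y_4 = 3.25; z_4 = 3.5; d_4 = 3.5; h_4 = 4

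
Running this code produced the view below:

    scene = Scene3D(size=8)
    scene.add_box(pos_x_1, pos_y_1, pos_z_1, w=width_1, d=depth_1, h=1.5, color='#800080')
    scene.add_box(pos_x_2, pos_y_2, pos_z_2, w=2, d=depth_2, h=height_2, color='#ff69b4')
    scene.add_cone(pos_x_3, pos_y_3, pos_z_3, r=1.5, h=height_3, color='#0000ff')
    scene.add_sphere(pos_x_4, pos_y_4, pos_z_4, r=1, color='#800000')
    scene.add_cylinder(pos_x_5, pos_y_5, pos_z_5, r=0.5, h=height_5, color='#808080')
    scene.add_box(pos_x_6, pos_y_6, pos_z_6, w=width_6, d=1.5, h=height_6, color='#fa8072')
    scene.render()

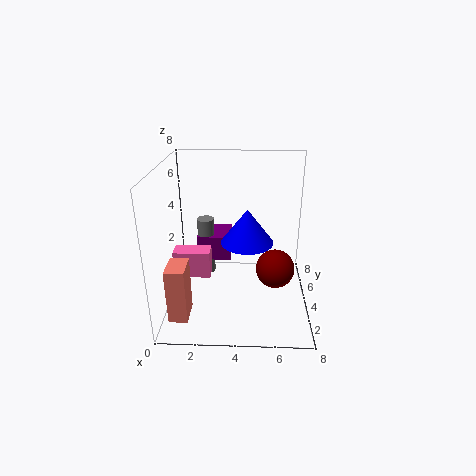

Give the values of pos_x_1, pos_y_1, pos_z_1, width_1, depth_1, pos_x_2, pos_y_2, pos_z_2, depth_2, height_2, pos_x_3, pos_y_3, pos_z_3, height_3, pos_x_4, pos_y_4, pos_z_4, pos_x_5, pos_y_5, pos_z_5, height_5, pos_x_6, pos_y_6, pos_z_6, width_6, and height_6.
pos_x_1 = 1.5
pos_y_1 = 5
pos_z_1 = 2
width_1 = 2
depth_1 = 2
pos_x_2 = 0.5
pos_y_2 = 3
pos_z_2 = 2
depth_2 = 1
height_2 = 1.5
pos_x_3 = 4.5
pos_y_3 = 4.5
pos_z_3 = 3.5
height_3 = 2
pos_x_4 = 6
pos_y_4 = 2.5
pos_z_4 = 3
pos_x_5 = 2
pos_y_5 = 5.5
pos_z_5 = 1
height_5 = 3.5
pos_x_6 = 0.5
pos_y_6 = 1
pos_z_6 = 0.5
width_6 = 1
height_6 = 3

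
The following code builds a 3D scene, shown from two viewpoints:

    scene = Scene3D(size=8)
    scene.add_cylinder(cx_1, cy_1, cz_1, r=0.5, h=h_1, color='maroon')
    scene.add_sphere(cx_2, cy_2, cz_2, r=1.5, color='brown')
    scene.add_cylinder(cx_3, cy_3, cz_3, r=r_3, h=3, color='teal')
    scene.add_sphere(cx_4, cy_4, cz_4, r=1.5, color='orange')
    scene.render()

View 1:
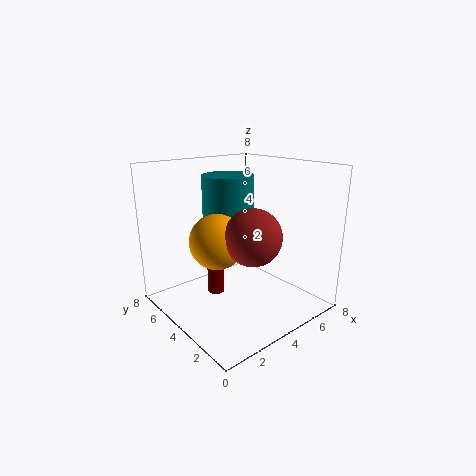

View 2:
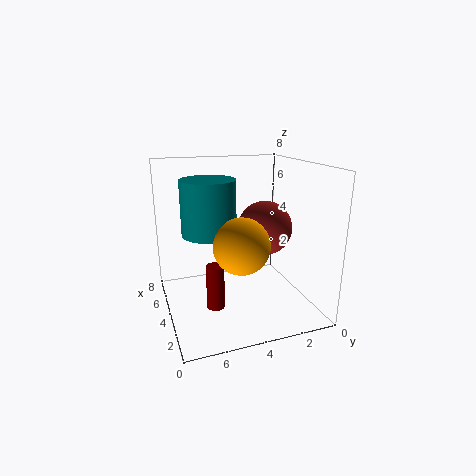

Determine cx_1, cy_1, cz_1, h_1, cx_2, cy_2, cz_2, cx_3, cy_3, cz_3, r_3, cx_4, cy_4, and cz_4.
cx_1 = 3.5; cy_1 = 5.5; cz_1 = 0.25; h_1 = 2.5; cx_2 = 3.75; cy_2 = 2.5; cz_2 = 4.5; cx_3 = 4.5; cy_3 = 5.5; cz_3 = 4.25; r_3 = 1.5; cx_4 = 2.75; cy_4 = 4.25; cz_4 = 4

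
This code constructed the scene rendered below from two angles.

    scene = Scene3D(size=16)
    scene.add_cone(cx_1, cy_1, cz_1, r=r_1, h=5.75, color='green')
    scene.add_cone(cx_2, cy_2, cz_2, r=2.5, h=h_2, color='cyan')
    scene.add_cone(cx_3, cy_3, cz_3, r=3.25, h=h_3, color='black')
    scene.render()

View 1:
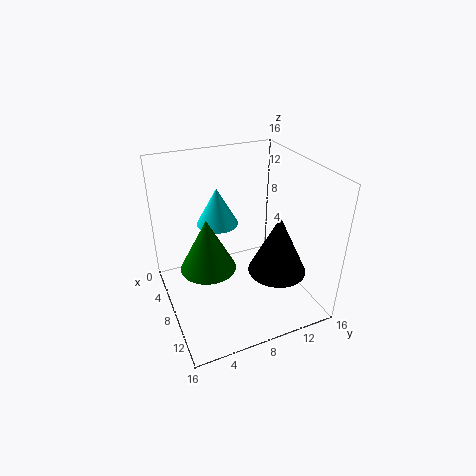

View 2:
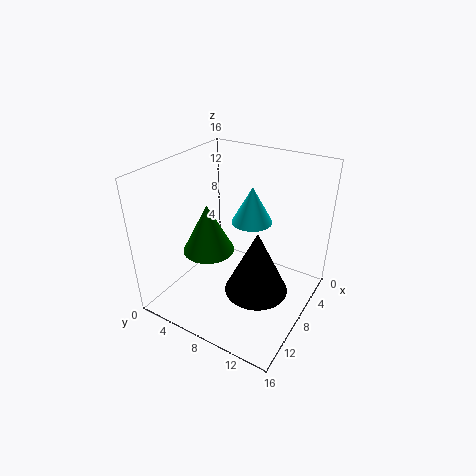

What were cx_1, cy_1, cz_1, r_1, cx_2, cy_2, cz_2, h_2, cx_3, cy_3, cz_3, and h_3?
cx_1 = 8.5
cy_1 = 4.25
cz_1 = 5.5
r_1 = 3
cx_2 = 3.5
cy_2 = 7.25
cz_2 = 7.75
h_2 = 4.5
cx_3 = 10.5
cy_3 = 11.75
cz_3 = 4.25
h_3 = 6.75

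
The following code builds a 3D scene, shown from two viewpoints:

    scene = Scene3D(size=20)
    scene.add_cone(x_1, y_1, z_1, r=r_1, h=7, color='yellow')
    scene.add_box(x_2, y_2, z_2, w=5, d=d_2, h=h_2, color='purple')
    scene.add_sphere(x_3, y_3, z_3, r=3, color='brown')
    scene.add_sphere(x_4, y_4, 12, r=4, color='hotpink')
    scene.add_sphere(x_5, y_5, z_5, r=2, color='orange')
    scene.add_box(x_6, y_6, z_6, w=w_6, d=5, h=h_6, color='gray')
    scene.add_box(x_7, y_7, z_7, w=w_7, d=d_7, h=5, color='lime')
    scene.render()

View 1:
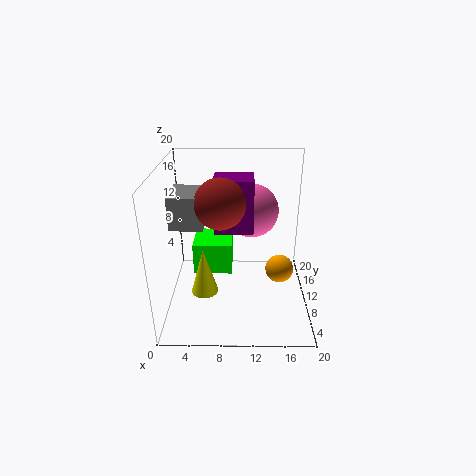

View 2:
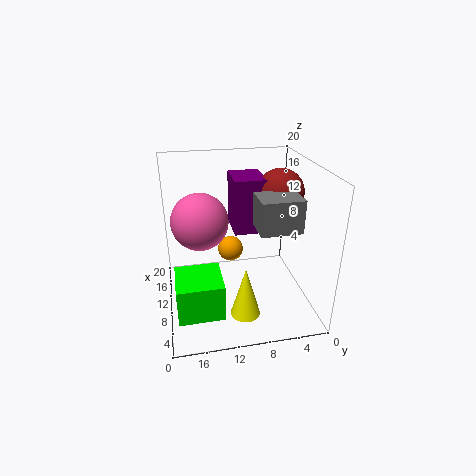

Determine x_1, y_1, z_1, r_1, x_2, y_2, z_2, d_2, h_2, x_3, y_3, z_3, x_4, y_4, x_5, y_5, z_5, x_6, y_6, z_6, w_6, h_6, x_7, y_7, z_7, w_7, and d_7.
x_1 = 5, y_1 = 10, z_1 = 1, r_1 = 2, x_2 = 7, y_2 = 7, z_2 = 12, d_2 = 4, h_2 = 7, x_3 = 8, y_3 = 5, z_3 = 17, x_4 = 12, y_4 = 15, x_5 = 16, y_5 = 10, z_5 = 5, x_6 = 2, y_6 = 4, z_6 = 14, w_6 = 4, h_6 = 4, x_7 = 3, y_7 = 13, z_7 = 2, w_7 = 6, d_7 = 6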